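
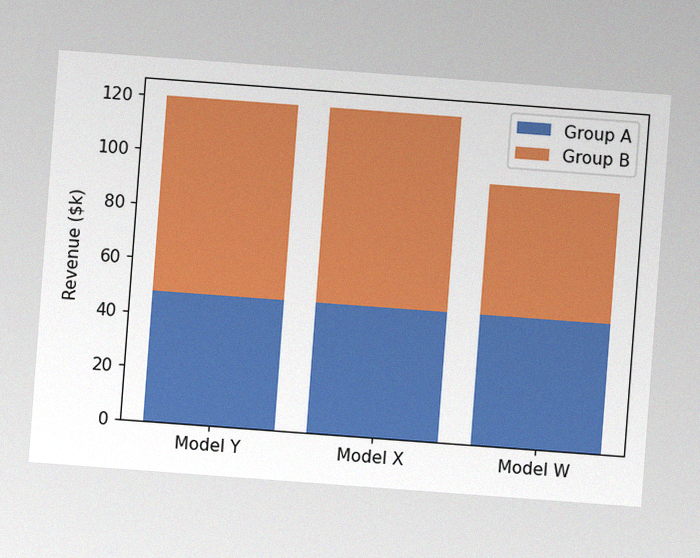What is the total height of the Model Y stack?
$120k

The chart is tilted about 4° clockwise, with some photo noise. The Model Y stack's top reaches $120k on the y-axis.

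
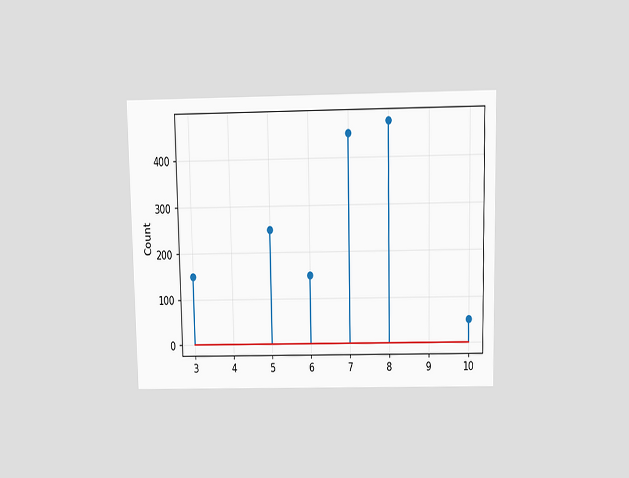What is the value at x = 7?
The chart is viewed slightly from above. The stem at x=7 reaches 450.

450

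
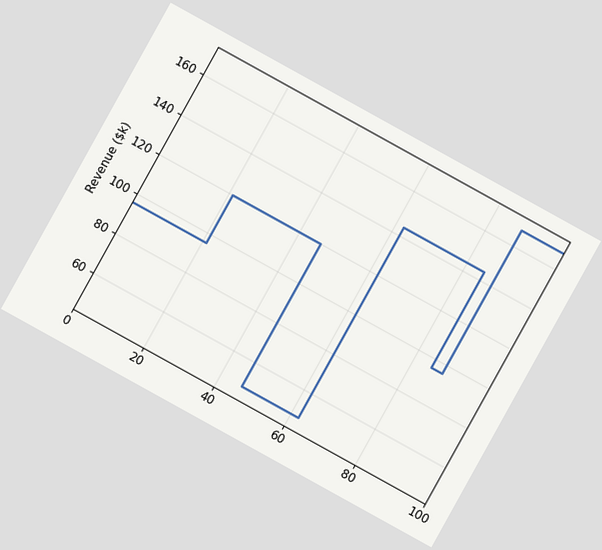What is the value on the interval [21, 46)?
$120k

The chart is tilted about 29° clockwise. On [21, 46) the step sits at $120k.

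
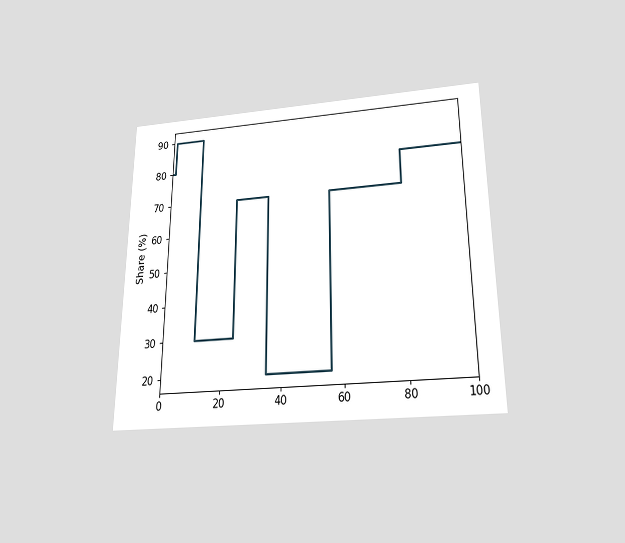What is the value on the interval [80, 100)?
The chart is viewed slightly from below. On [80, 100) the step sits at 80%.

80%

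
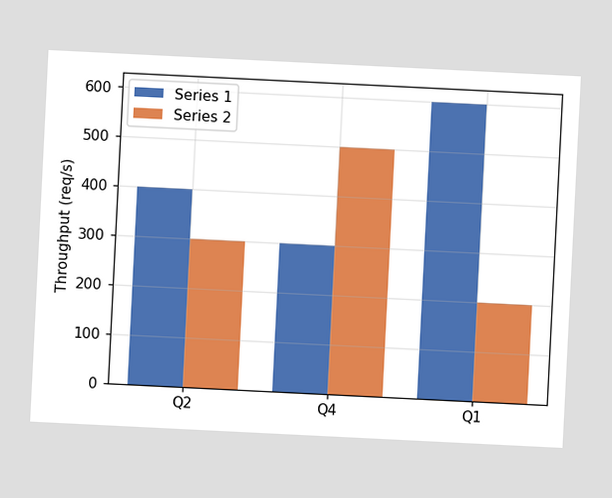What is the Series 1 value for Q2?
The chart is tilted about 3° clockwise. The Series 1 bar at Q2 reaches 400req/s on the y-axis.

400req/s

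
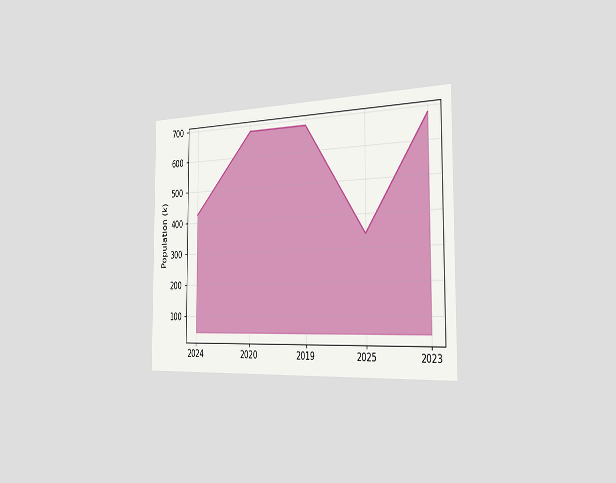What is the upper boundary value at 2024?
425k

The chart is viewed slightly from the right. At 2024 the upper boundary is at 425k.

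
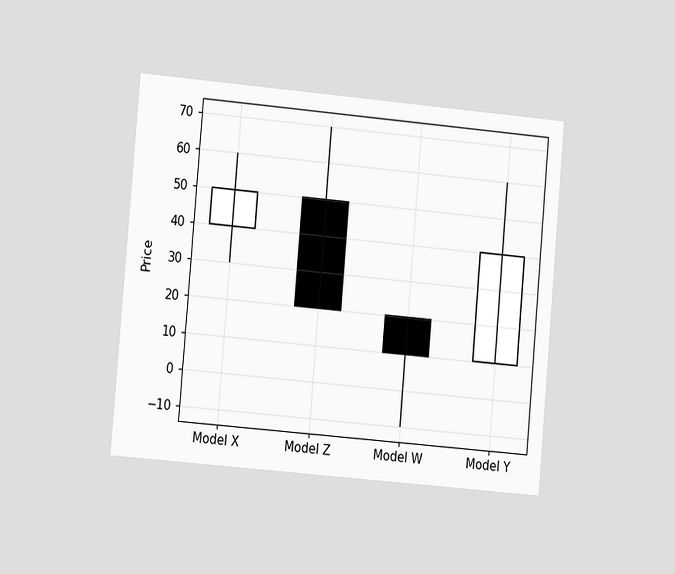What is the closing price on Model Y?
The chart is tilted about 5° clockwise and viewed slightly from the left. The Model Y candle closes at 40.

40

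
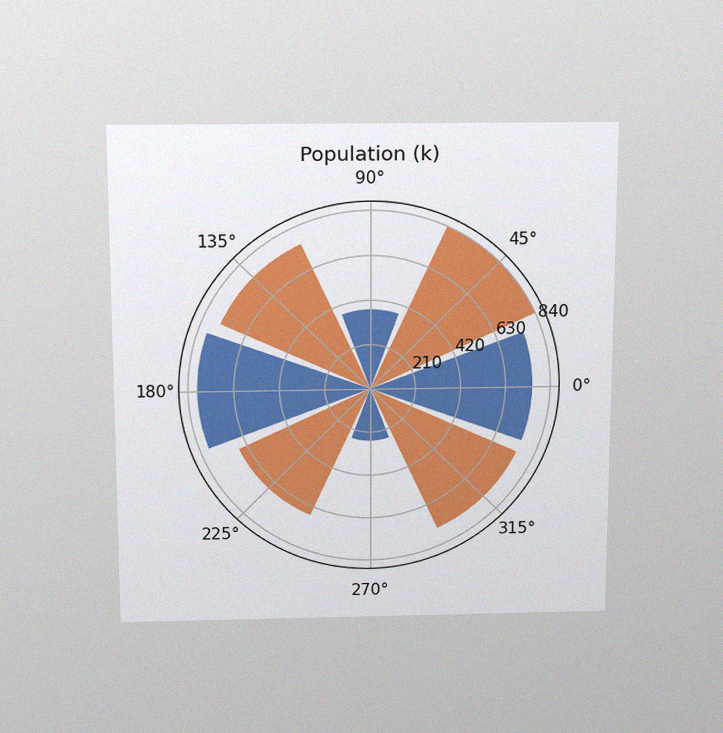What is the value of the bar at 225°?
672k

The chart is viewed slightly from above, with some photo noise. The bar at 225° reaches 672k on the radial axis.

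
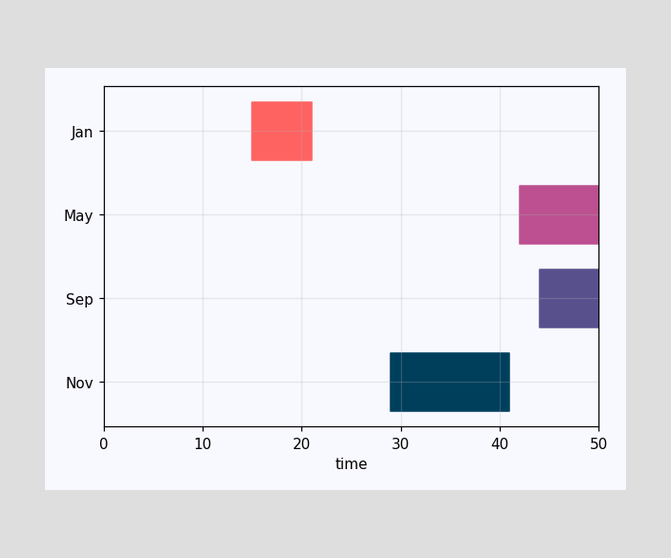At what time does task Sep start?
The Sep bar begins at t=44.

44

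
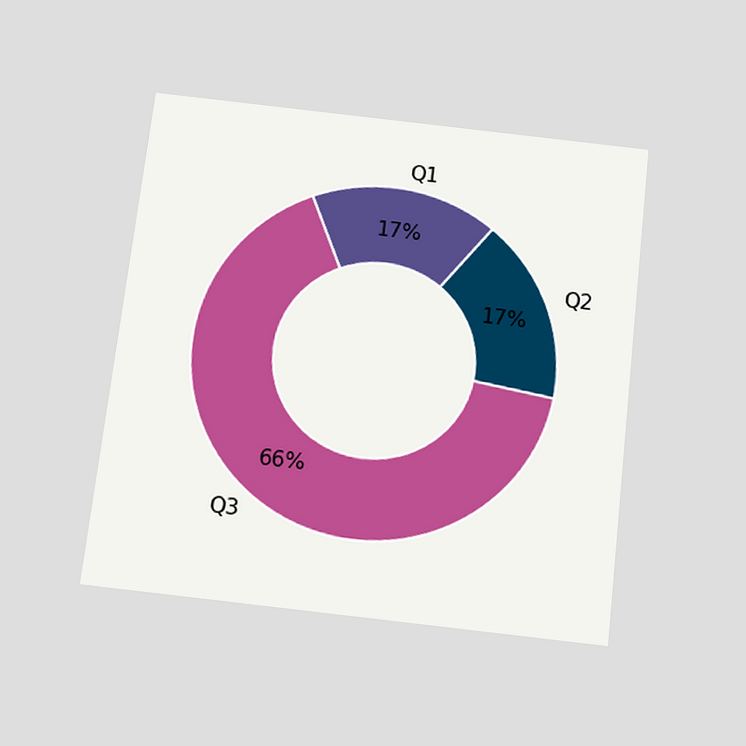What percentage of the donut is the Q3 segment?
The chart is tilted about 7° clockwise and viewed slightly from below. The Q3 segment takes up 66% of the ring.

66%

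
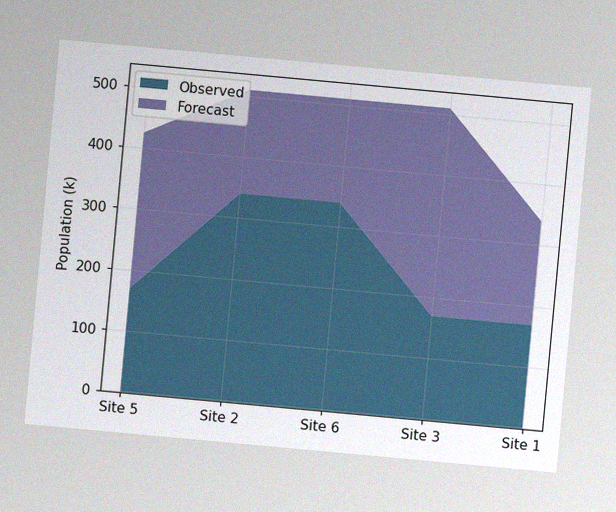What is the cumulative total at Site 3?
The chart is tilted about 5° clockwise, with some photo noise. The stacked total at Site 3 reaches 510k.

510k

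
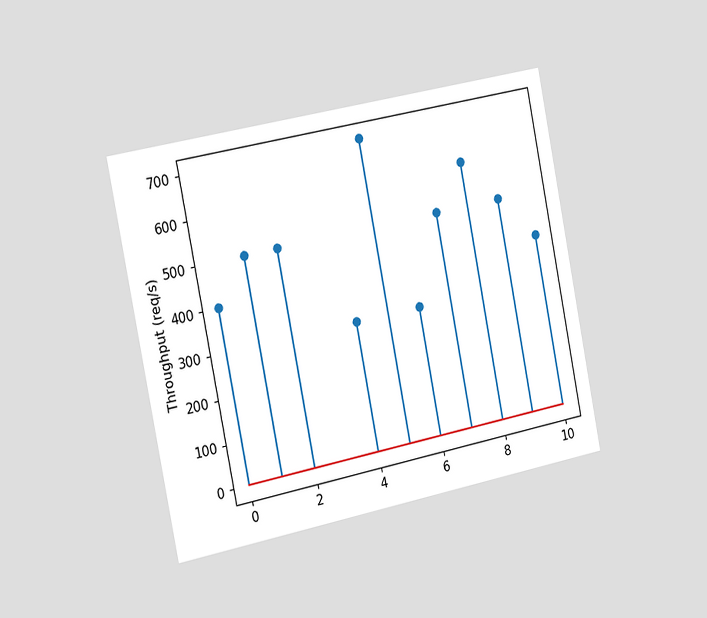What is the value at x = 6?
300req/s

The chart is tilted about 11° counter-clockwise and viewed slightly from the left. The stem at x=6 reaches 300req/s.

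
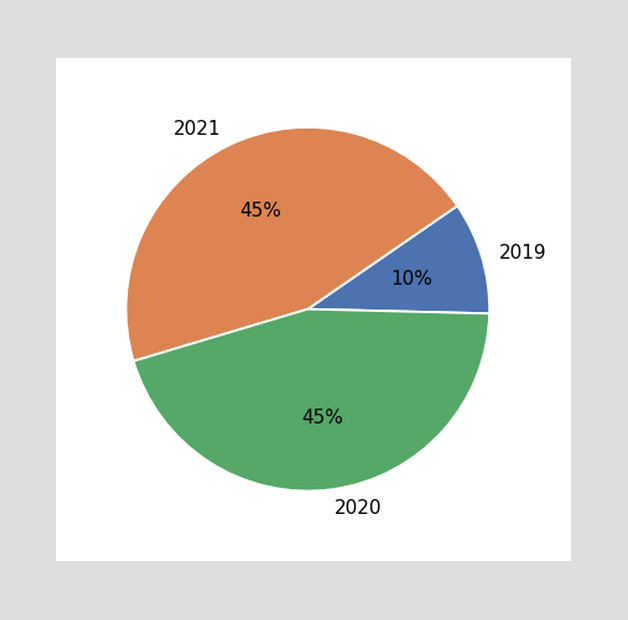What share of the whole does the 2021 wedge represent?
The 2021 slice takes up 45% of the pie.

45%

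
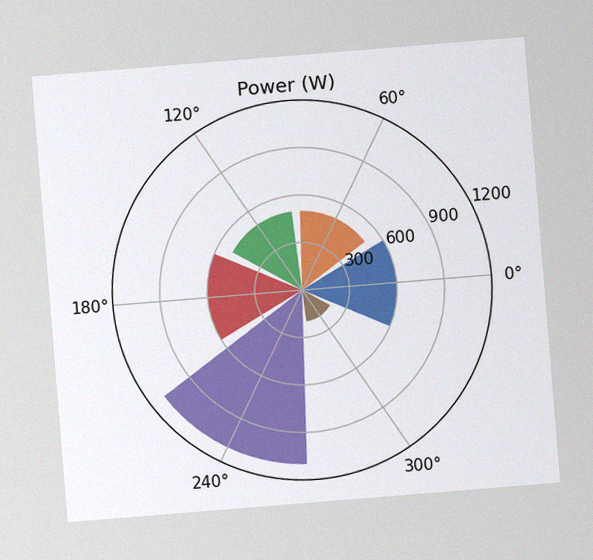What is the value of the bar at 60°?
500W

The chart is tilted about 5° counter-clockwise, with some photo noise. The bar at 60° reaches 500W on the radial axis.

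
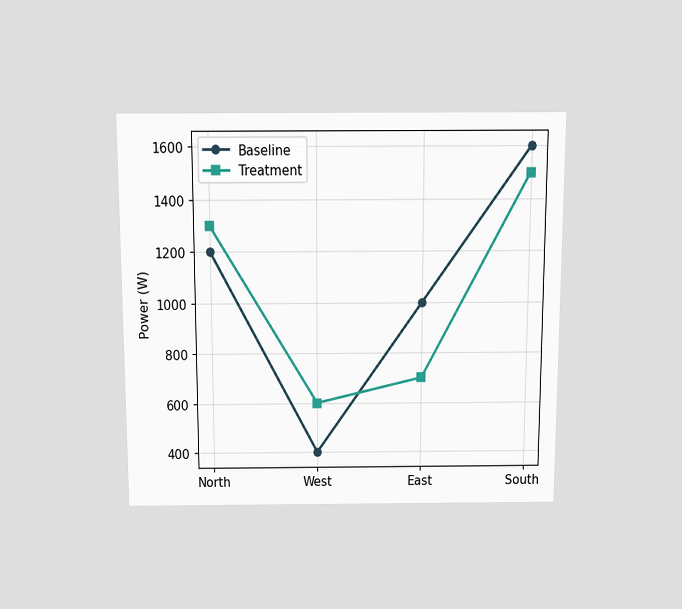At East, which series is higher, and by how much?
Baseline, by 300W

The chart is viewed slightly from above. At East, Baseline sits above the other line by 300W.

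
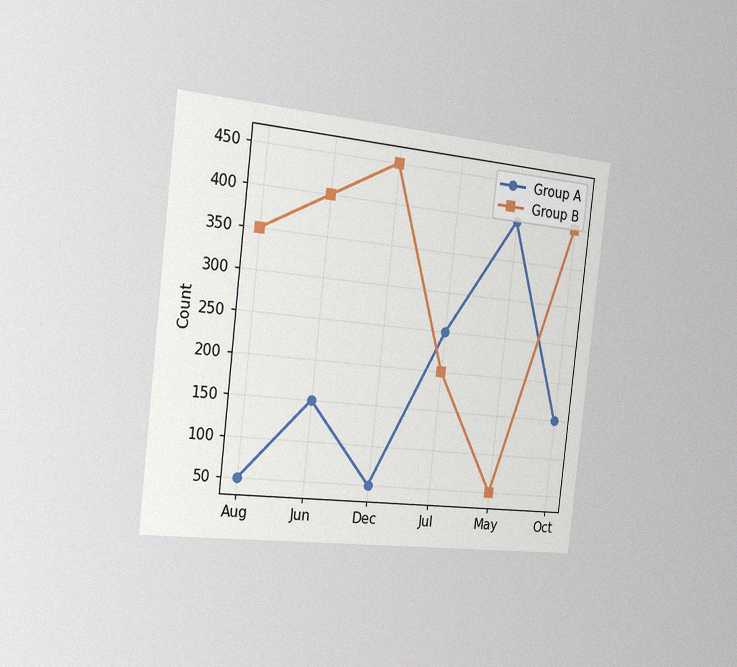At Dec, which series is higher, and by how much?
Group B, by 400

The chart is tilted about 6° clockwise and viewed slightly from the left, with some photo noise. At Dec, Group B sits above the other line by 400.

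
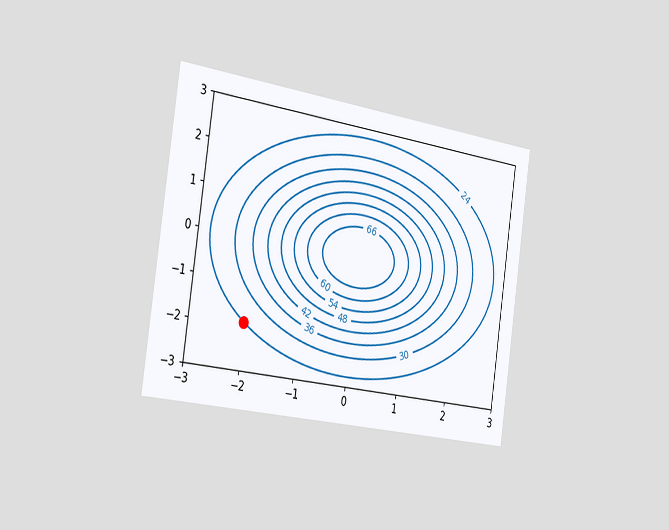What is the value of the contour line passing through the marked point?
24

The chart is tilted about 8° clockwise and viewed slightly from the left. The marked point sits on the contour labelled 24.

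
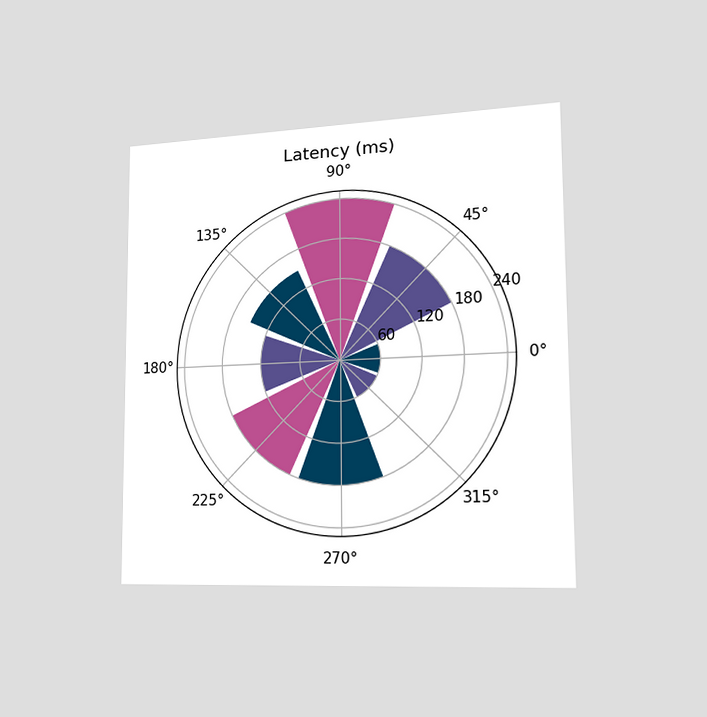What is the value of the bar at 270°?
180ms

The chart is viewed slightly from the right. The bar at 270° reaches 180ms on the radial axis.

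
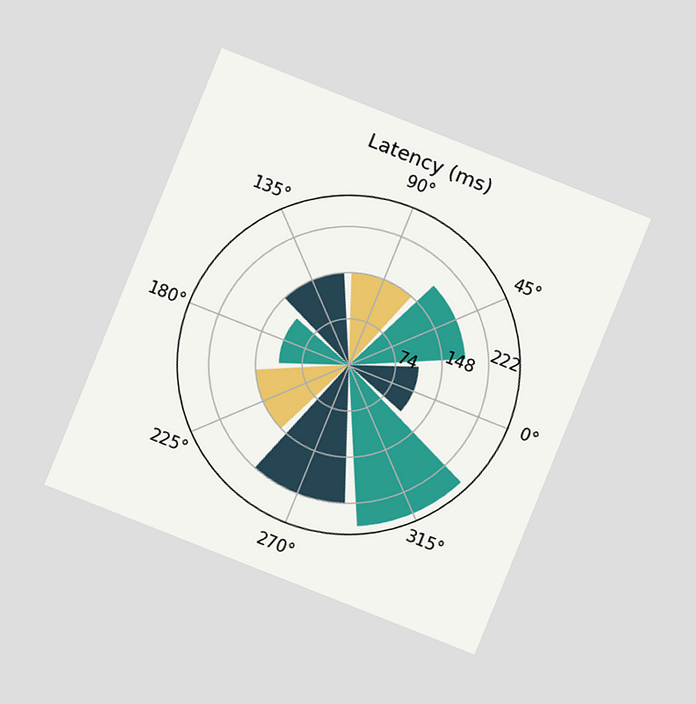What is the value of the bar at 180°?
The chart is tilted about 22° clockwise and viewed at a slight angle. The bar at 180° reaches 111ms on the radial axis.

111ms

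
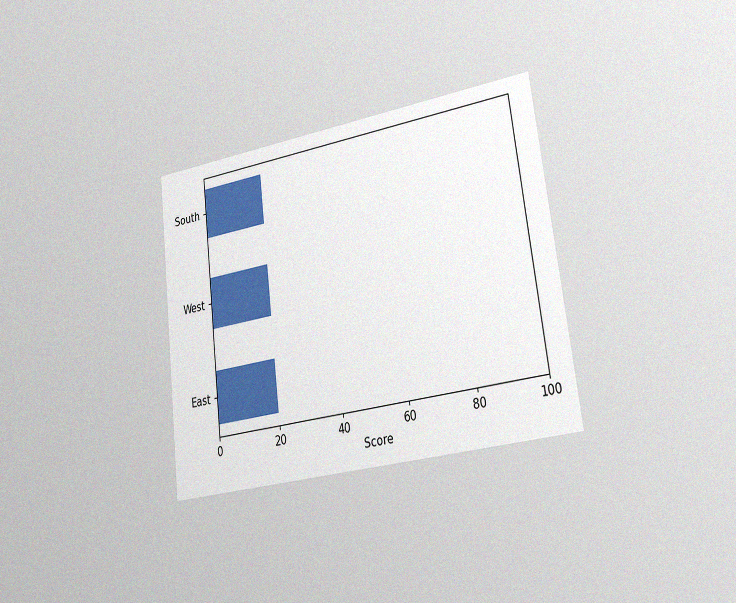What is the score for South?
20

The chart is tilted about 7° counter-clockwise and viewed slightly from the right, with some photo noise. Reading along the chart's x-axis, the South bar reaches 20.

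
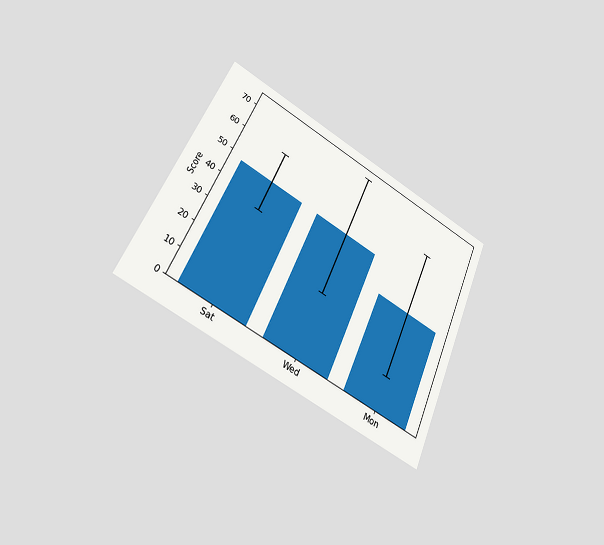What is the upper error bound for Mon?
60

The chart is tilted about 24° clockwise and viewed at a slight angle. The Mon bar's upper whisker reaches 60.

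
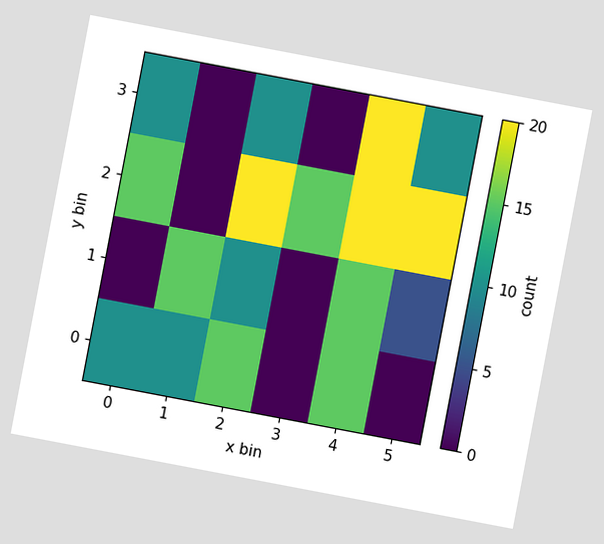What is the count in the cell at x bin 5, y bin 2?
20

The chart is tilted about 11° clockwise. Matching the cell (5, 2) against the colorbar gives 20.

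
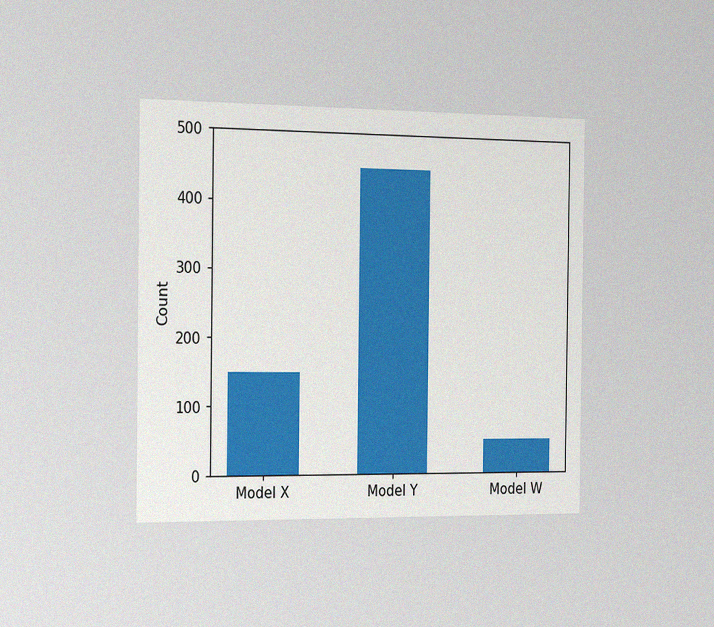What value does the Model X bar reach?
The chart is viewed slightly from the left, with some photo noise. Reading along the chart's y-axis, the Model X bar reaches 150.

150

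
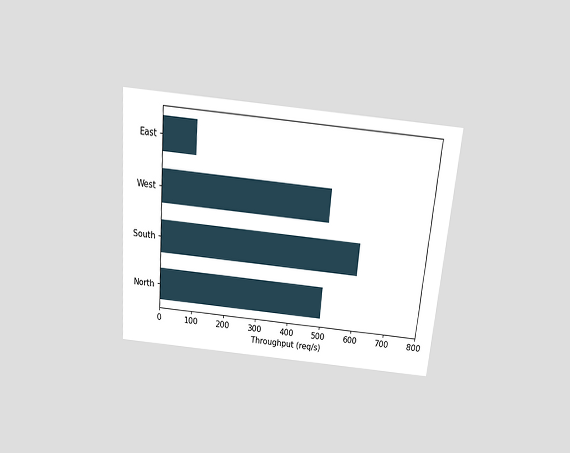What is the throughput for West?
The chart is tilted about 5° clockwise and viewed slightly from above. Reading along the chart's x-axis, the West bar reaches 500req/s.

500req/s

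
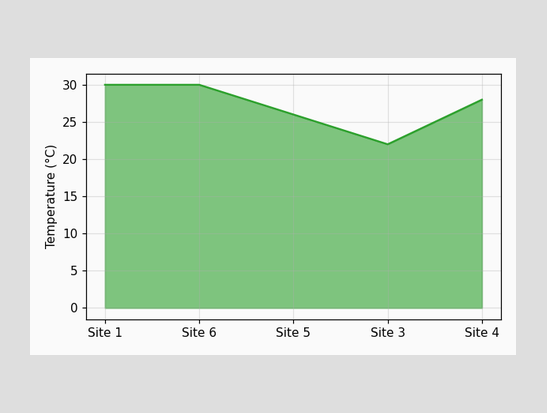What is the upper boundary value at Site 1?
30°C

At Site 1 the upper boundary is at 30°C.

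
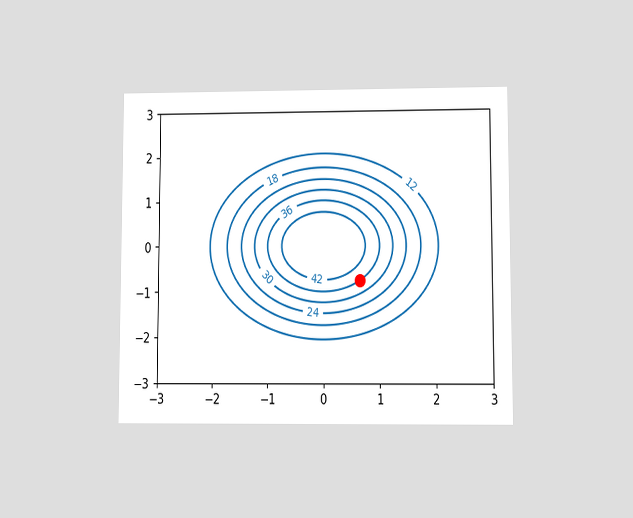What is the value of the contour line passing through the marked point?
The chart is viewed at a slight angle. The marked point sits on the contour labelled 36.

36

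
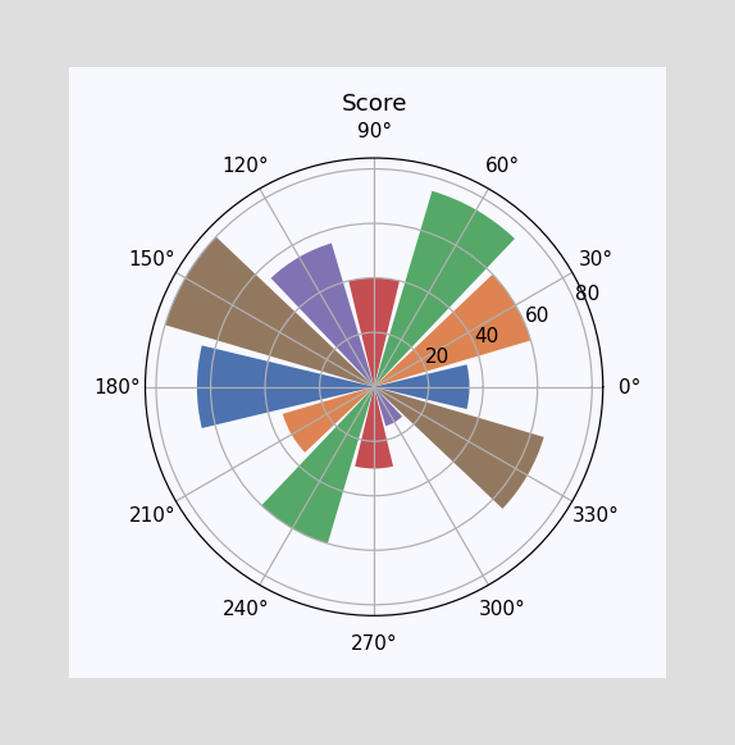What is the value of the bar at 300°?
15

The bar at 300° reaches 15 on the radial axis.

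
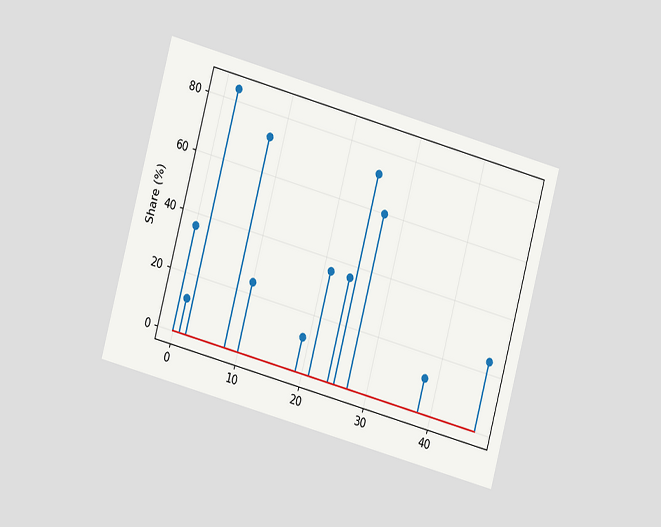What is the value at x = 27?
The chart is tilted about 15° clockwise and viewed at a slight angle. The stem at x=27 reaches 60%.

60%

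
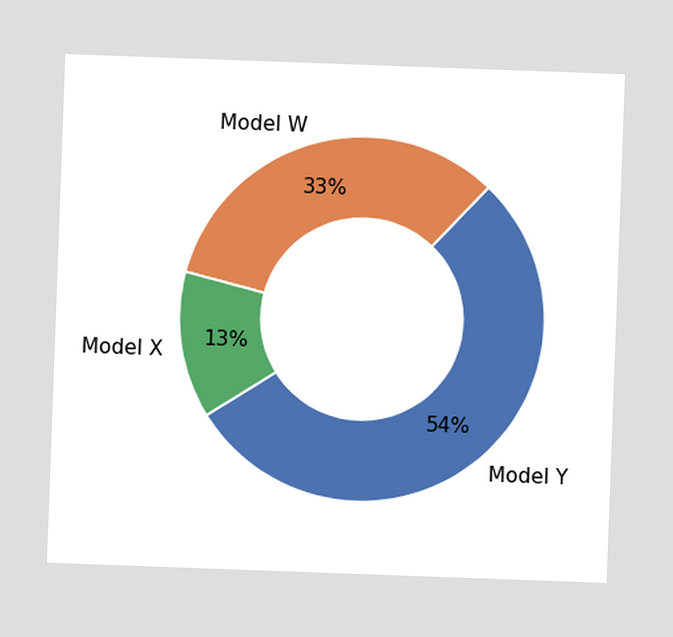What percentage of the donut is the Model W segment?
The chart is tilted about 2° clockwise. The Model W segment takes up 33% of the ring.

33%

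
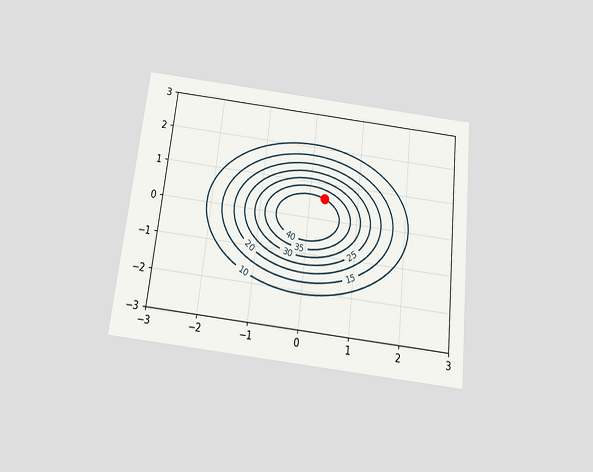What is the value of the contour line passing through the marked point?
The chart is tilted about 6° clockwise and viewed slightly from below. The marked point sits on the contour labelled 40.

40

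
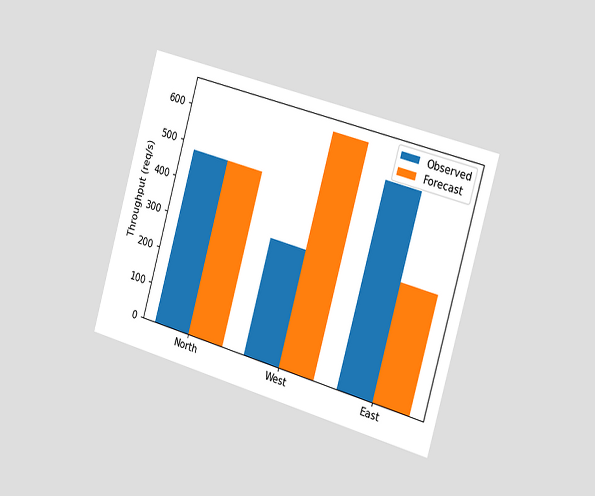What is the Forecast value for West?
The chart is tilted about 16° clockwise and viewed slightly from the right. The Forecast bar at West reaches 640req/s on the y-axis.

640req/s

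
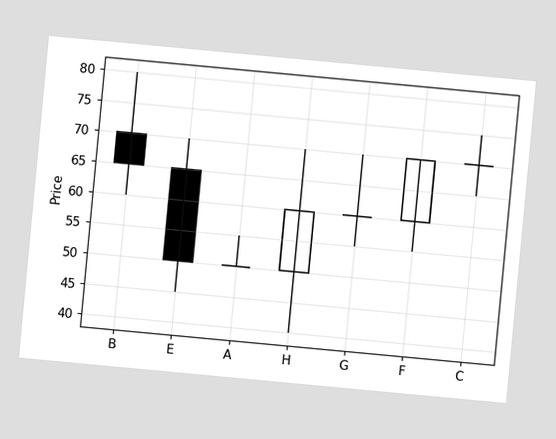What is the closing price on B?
65

The chart is tilted about 5° clockwise. The B candle closes at 65.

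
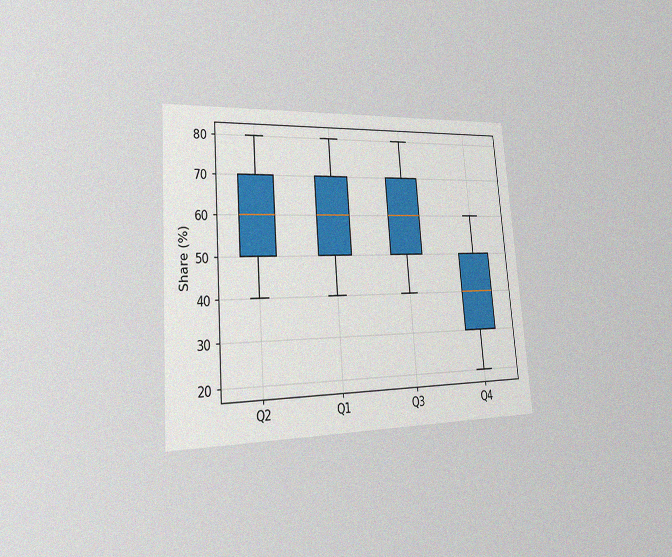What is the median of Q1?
The chart is tilted about 5° counter-clockwise and viewed slightly from the left, with some photo noise. The median line in the Q1 box sits at 60%.

60%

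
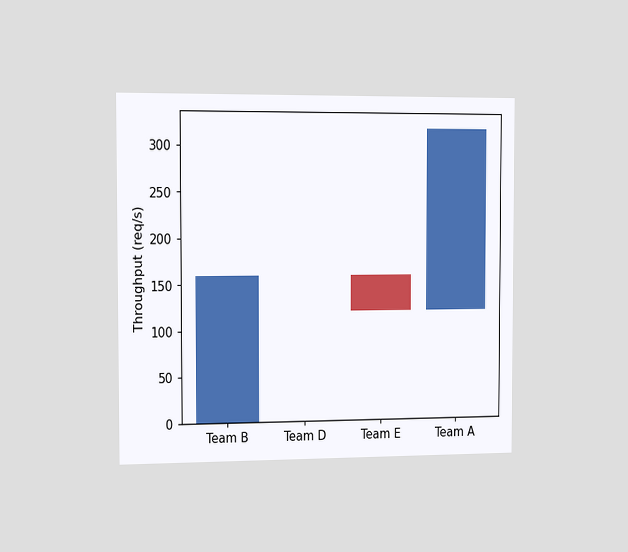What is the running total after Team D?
The chart is viewed slightly from the left. After Team D the running total reaches 160req/s.

160req/s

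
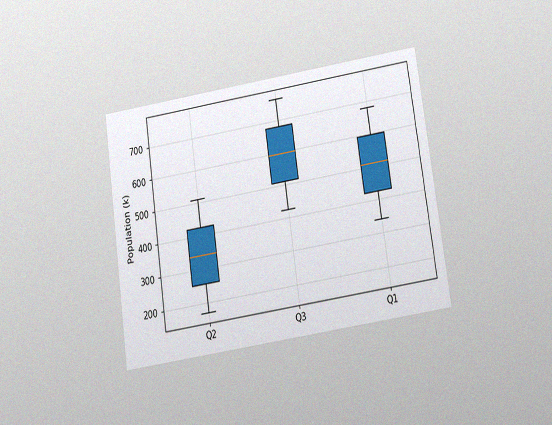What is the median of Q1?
The chart is tilted about 8° counter-clockwise and viewed slightly from below, with some photo noise. The median line in the Q1 box sits at 510k.

510k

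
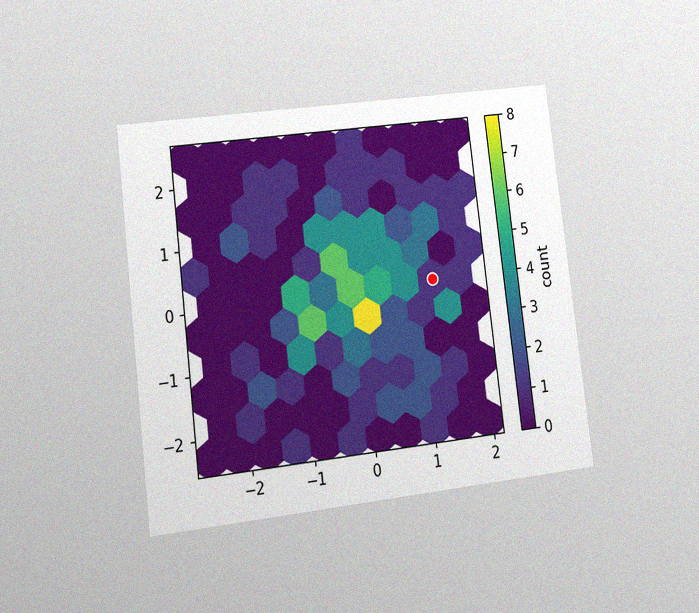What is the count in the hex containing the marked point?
1

The chart is tilted about 7° counter-clockwise and viewed at a slight angle, with some photo noise. The marked hex reads 1 on the colorbar.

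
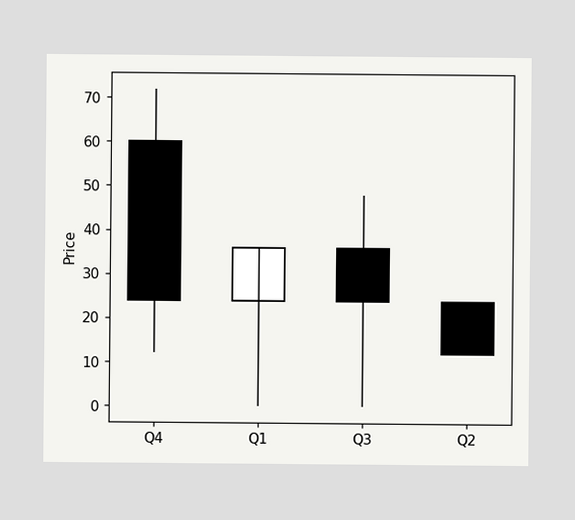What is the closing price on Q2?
The Q2 candle closes at 12.

12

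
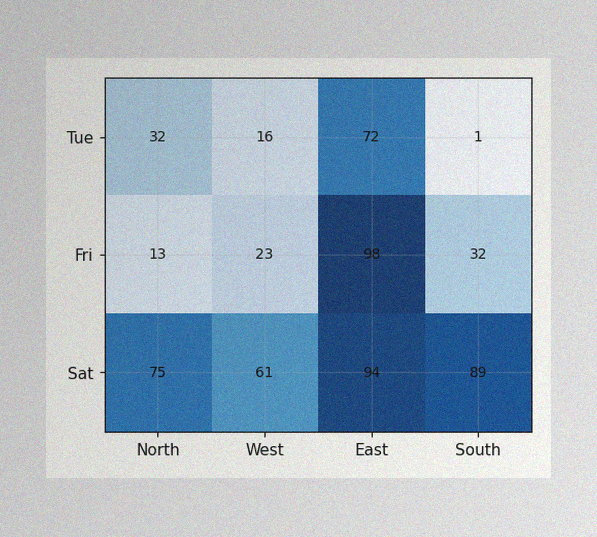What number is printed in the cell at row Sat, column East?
The image has some photo noise and uneven lighting. The (Sat, East) cell reads 94.

94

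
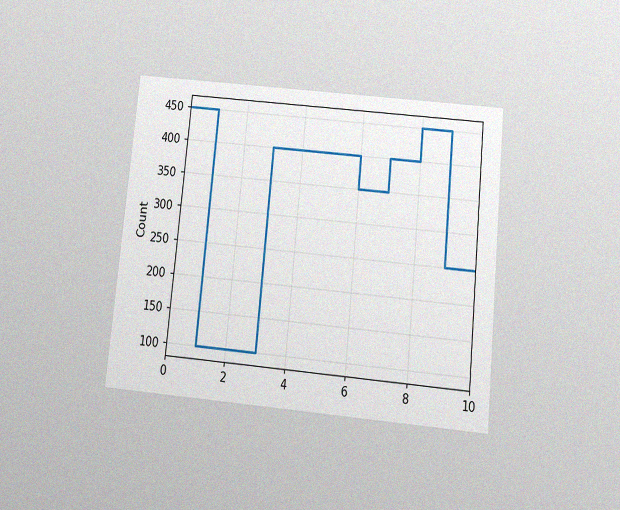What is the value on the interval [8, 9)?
The chart is tilted about 6° clockwise and viewed slightly from below, with some photo noise. On [8, 9) the step sits at 450.

450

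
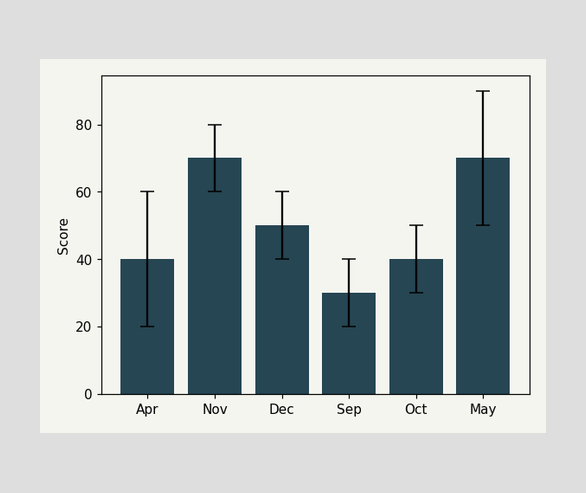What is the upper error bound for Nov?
80

The Nov bar's upper whisker reaches 80.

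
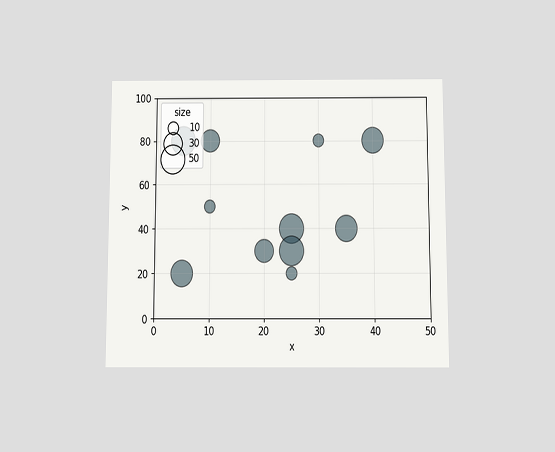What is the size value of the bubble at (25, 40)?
50

The chart is viewed slightly from below. Matching the bubble at (25, 40) against the size legend gives 50.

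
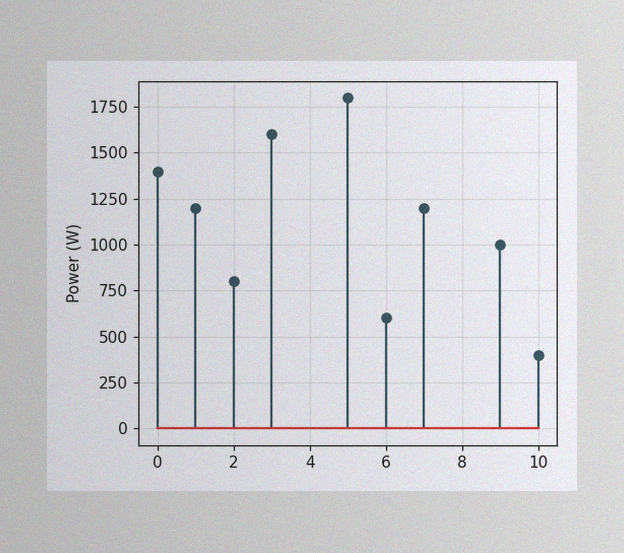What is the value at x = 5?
The image has some photo noise and uneven lighting. The stem at x=5 reaches 1800W.

1800W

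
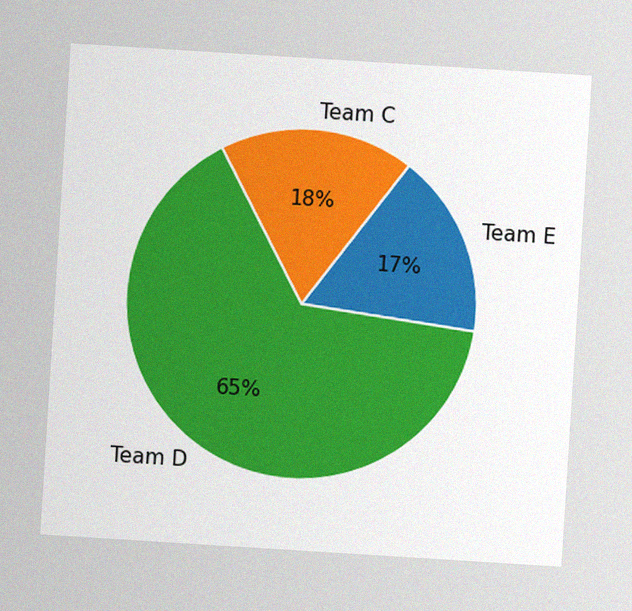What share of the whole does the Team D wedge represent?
The chart is tilted about 4° clockwise, with some photo noise. The Team D slice takes up 65% of the pie.

65%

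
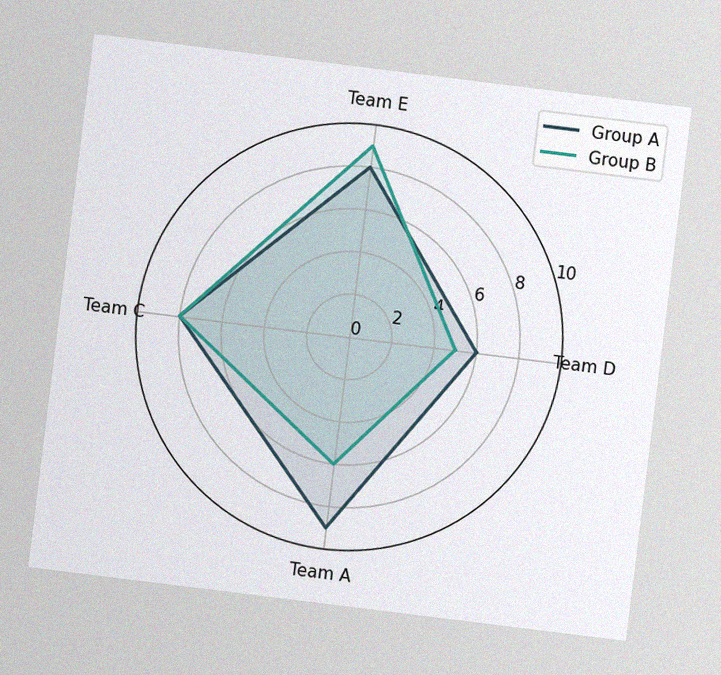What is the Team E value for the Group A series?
The chart is tilted about 7° clockwise, with some photo noise. On the Team E axis, Group A reaches 8.

8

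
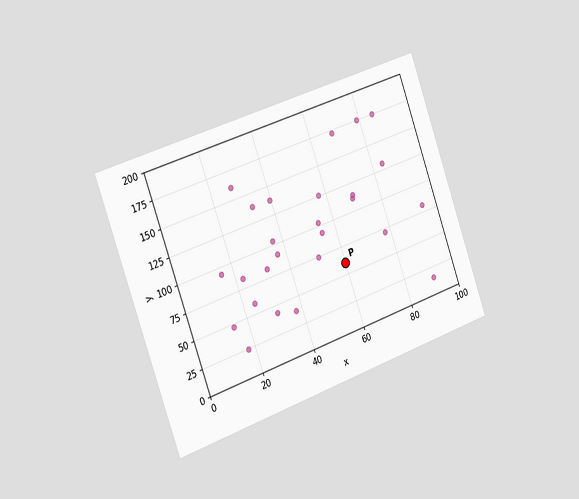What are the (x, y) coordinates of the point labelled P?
The chart is tilted about 20° counter-clockwise and viewed slightly from the left. Following the gridlines from P to each axis, P sits at (60, 60).

(60, 60)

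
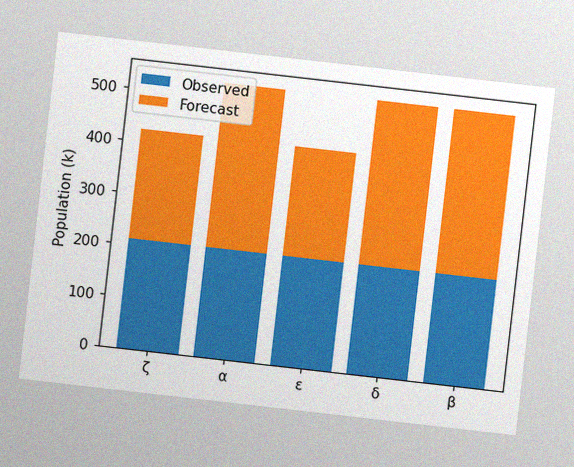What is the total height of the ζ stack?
424k

The chart is tilted about 7° clockwise, with some photo noise. The ζ stack's top reaches 424k on the y-axis.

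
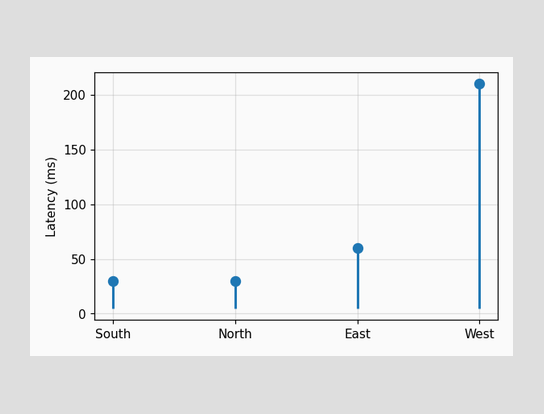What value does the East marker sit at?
The East marker sits at 60ms.

60ms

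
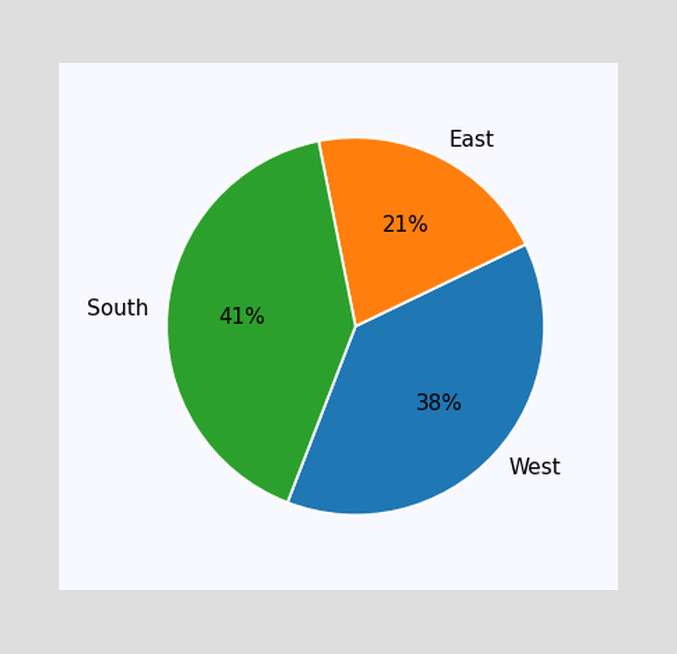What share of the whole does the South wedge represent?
41%

The South slice takes up 41% of the pie.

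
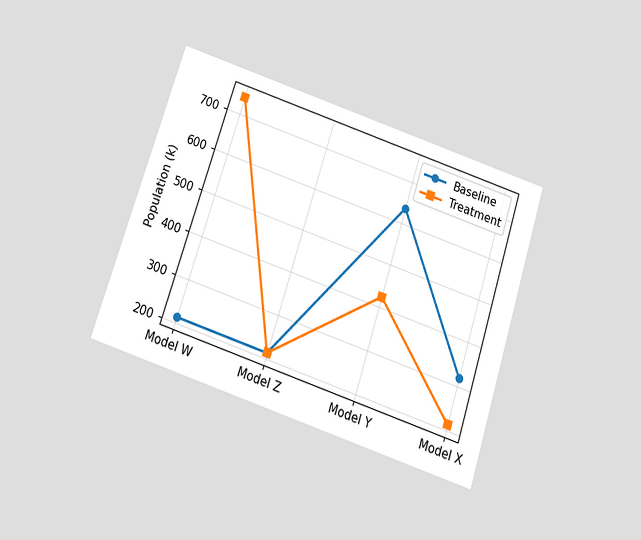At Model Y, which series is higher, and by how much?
The chart is tilted about 18° clockwise and viewed slightly from below. At Model Y, Baseline sits above the other line by 212k.

Baseline, by 212k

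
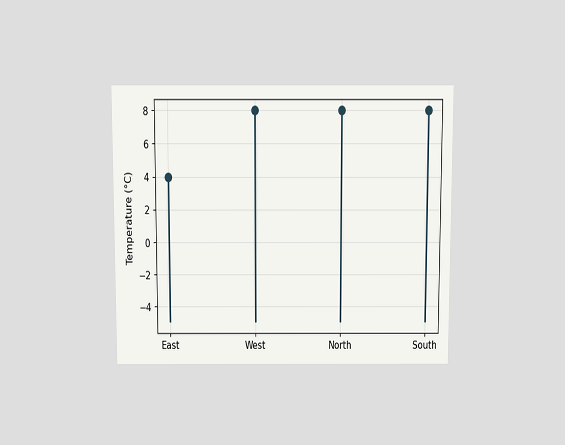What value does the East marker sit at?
The chart is viewed slightly from above. The East marker sits at 4°C.

4°C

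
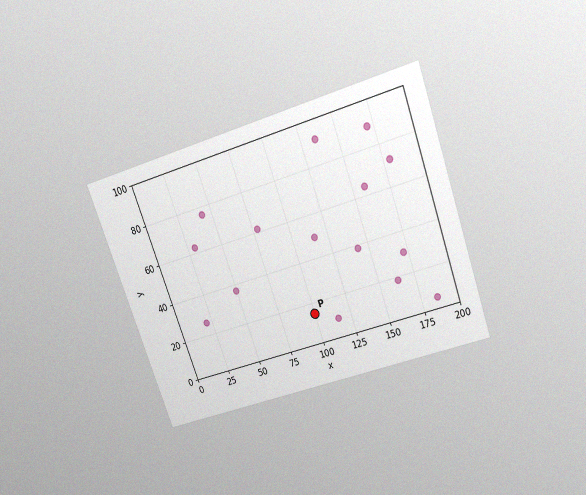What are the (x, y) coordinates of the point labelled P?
The chart is tilted about 20° counter-clockwise and viewed slightly from above, with some photo noise. Following the gridlines from P to each axis, P sits at (100, 15).

(100, 15)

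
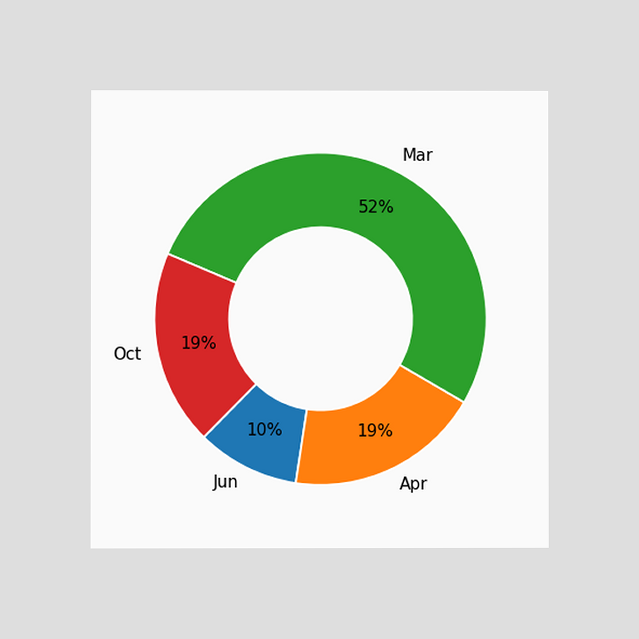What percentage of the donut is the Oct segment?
The chart is viewed at a slight angle. The Oct segment takes up 19% of the ring.

19%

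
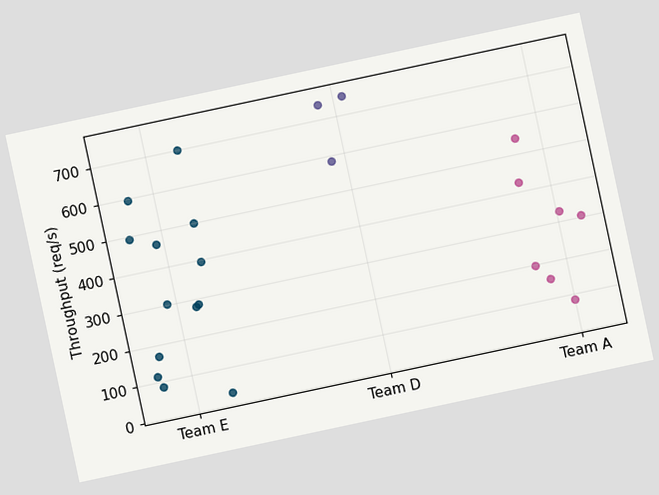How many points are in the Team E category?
The chart is tilted about 12° counter-clockwise. Counting the markers in the Team E column gives 13.

13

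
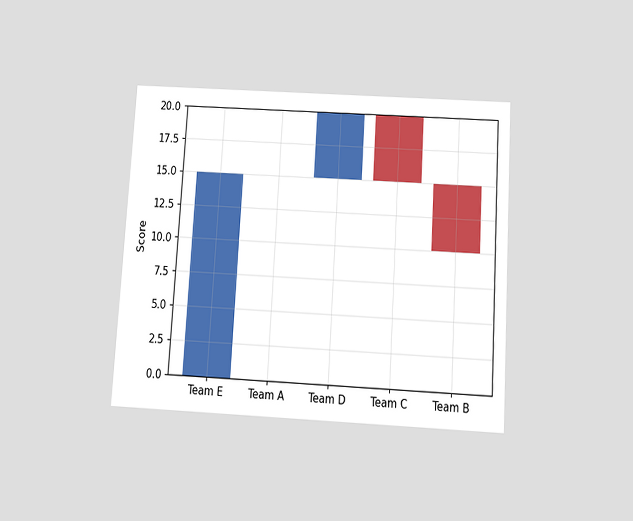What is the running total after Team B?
The chart is tilted about 4° clockwise and viewed slightly from below. After Team B the running total reaches 10.

10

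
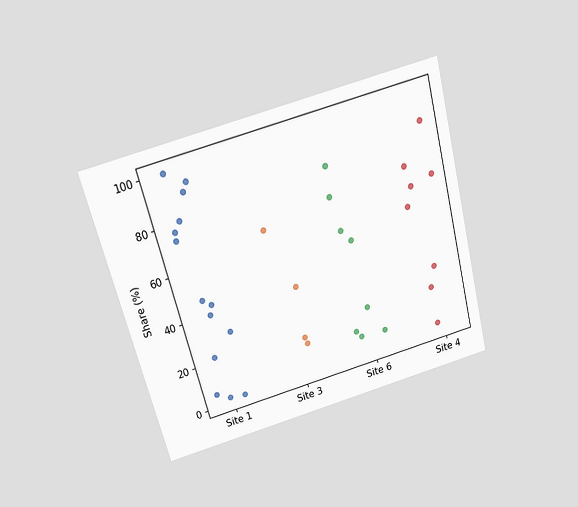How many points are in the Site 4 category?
The chart is tilted about 15° counter-clockwise and viewed slightly from above. Counting the markers in the Site 4 column gives 8.

8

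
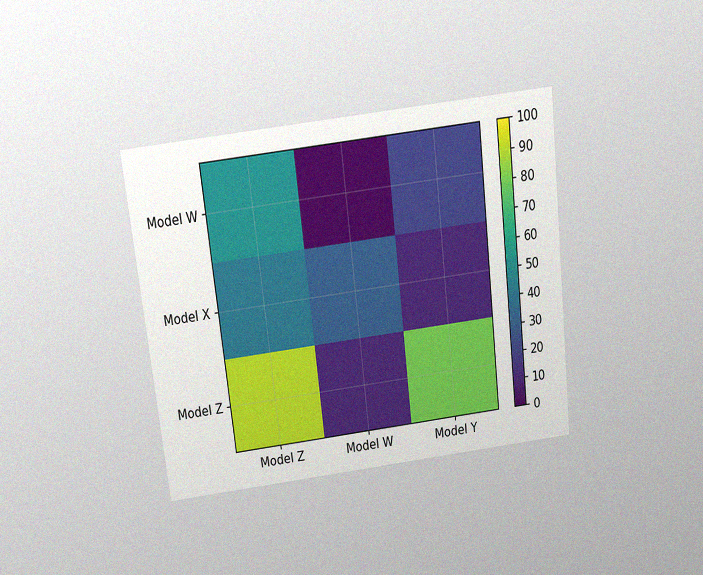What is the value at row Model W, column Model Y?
20

The chart is tilted about 7° counter-clockwise and viewed slightly from above, with some photo noise. Matching cell (Model W, Model Y) against the colorbar gives 20.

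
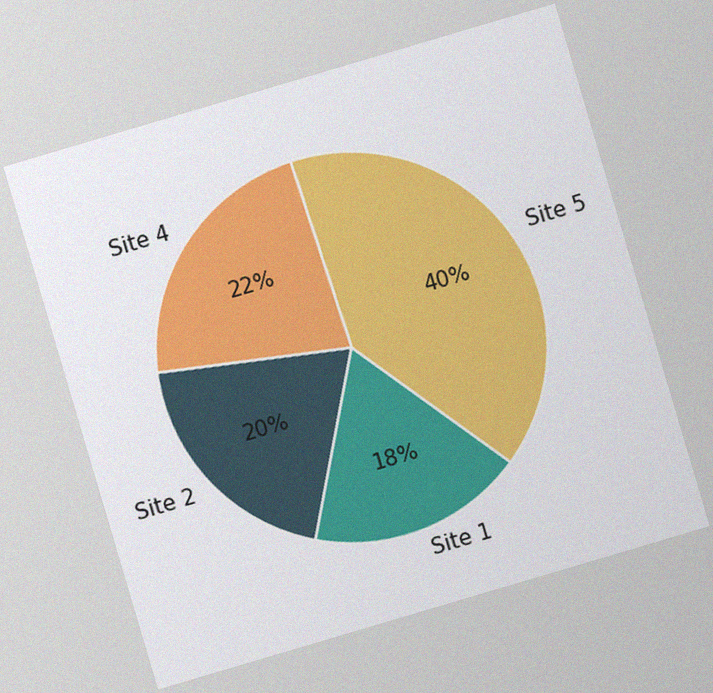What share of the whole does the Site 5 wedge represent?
The chart is tilted about 17° counter-clockwise, with some photo noise. The Site 5 slice takes up 40% of the pie.

40%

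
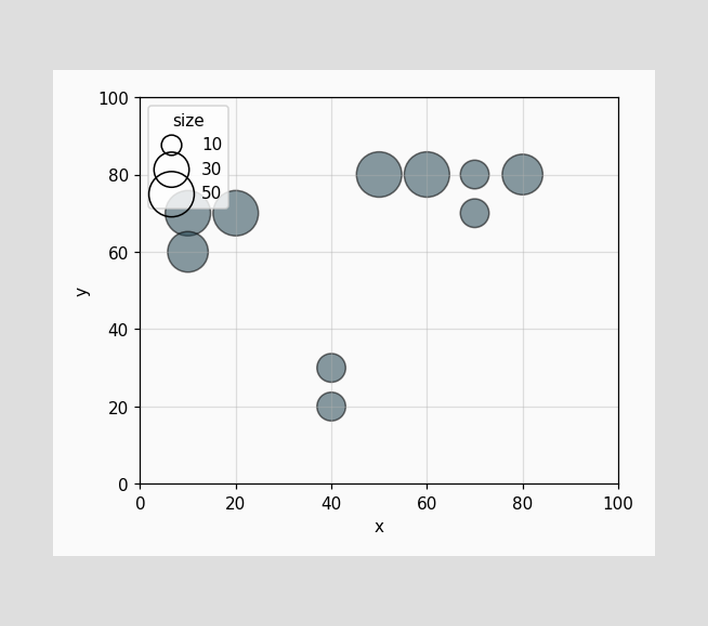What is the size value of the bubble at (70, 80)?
20

Matching the bubble at (70, 80) against the size legend gives 20.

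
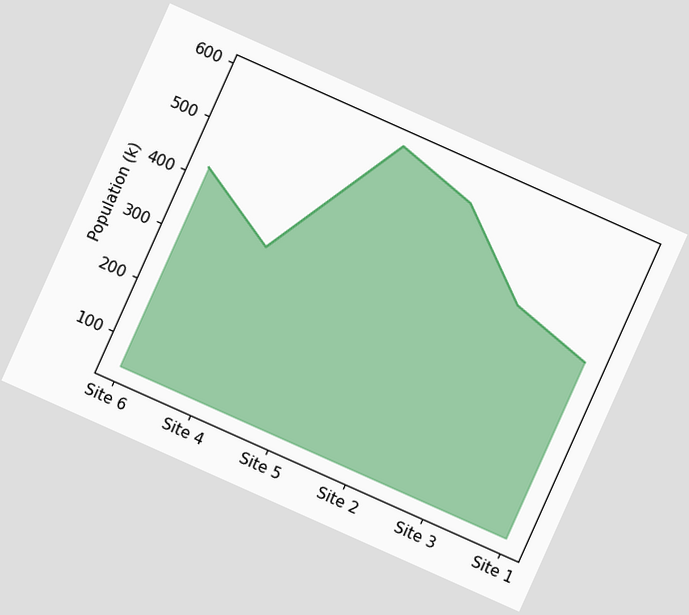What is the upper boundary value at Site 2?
The chart is tilted about 24° clockwise. At Site 2 the upper boundary is at 546k.

546k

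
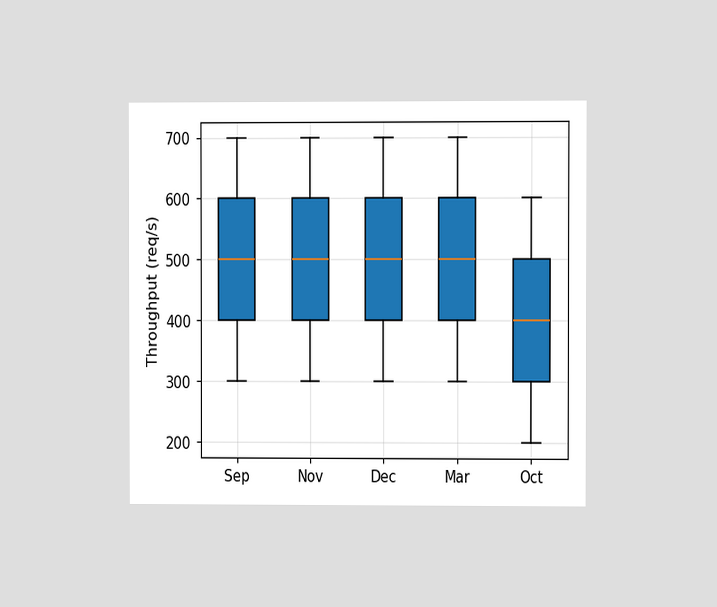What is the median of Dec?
The chart is viewed at a slight angle. The median line in the Dec box sits at 500req/s.

500req/s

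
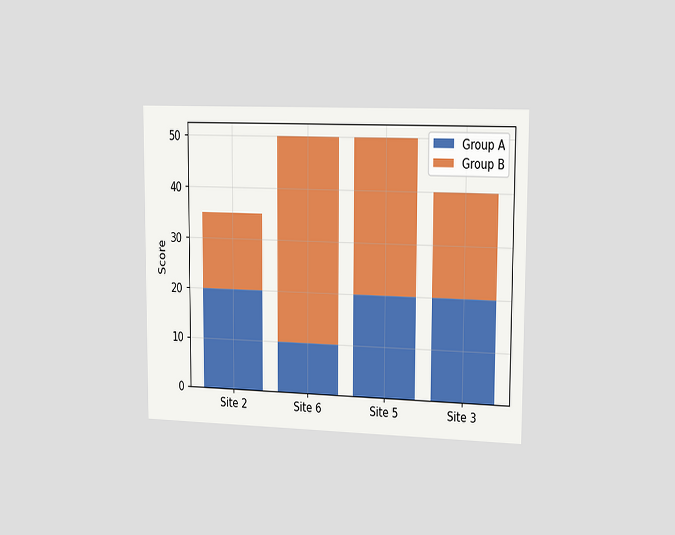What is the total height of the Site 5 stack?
50

The chart is viewed slightly from the right. The Site 5 stack's top reaches 50 on the y-axis.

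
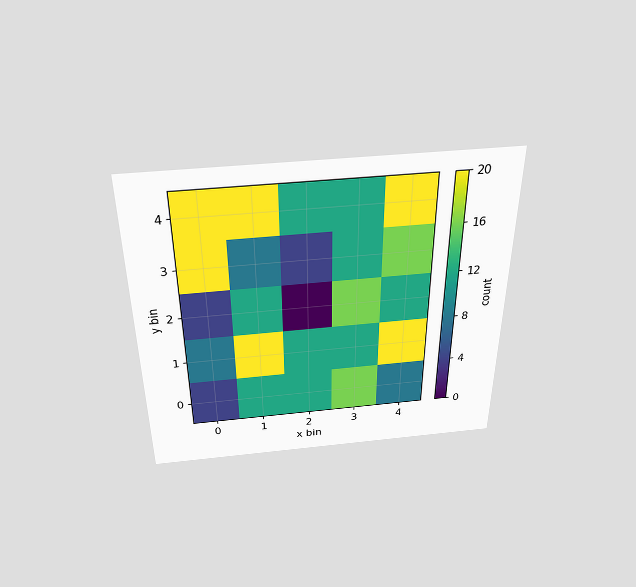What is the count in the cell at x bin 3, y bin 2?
The chart is viewed slightly from above. Matching the cell (3, 2) against the colorbar gives 16.

16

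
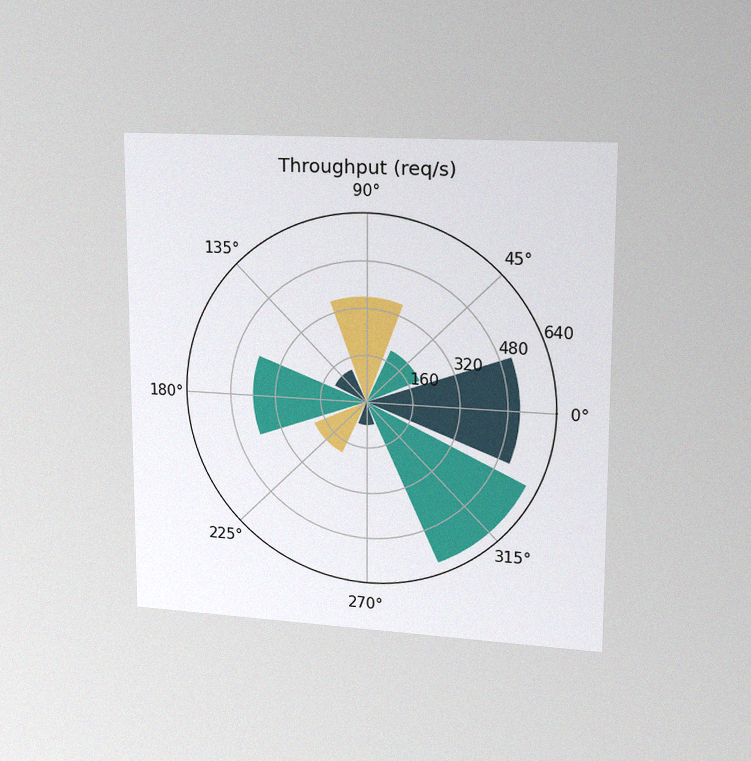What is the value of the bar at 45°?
200req/s

The chart is viewed slightly from the right, with some photo noise. The bar at 45° reaches 200req/s on the radial axis.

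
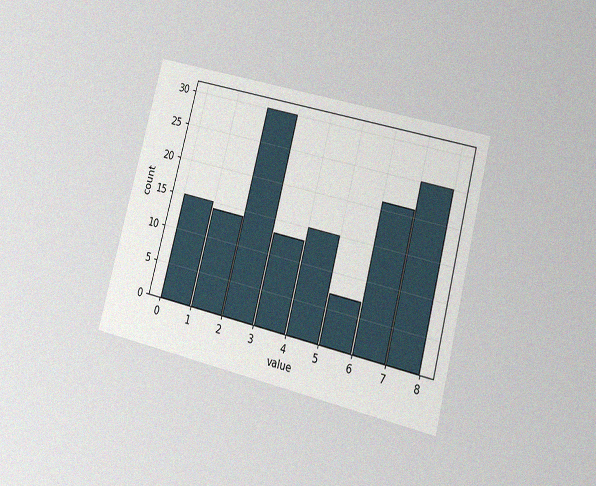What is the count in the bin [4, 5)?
The chart is tilted about 15° clockwise and viewed at a slight angle, with some photo noise. The [4, 5) bin has height 15.

15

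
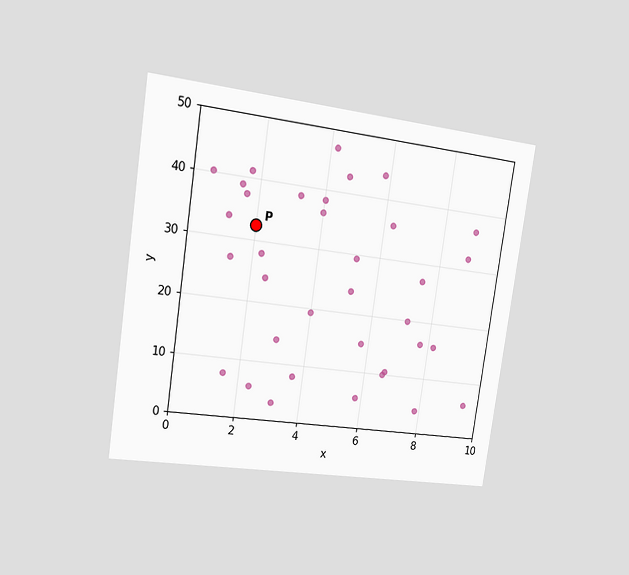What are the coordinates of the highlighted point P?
(2, 32.5)

The chart is tilted about 8° clockwise and viewed slightly from the left. Following the gridlines from P to each axis, P sits at (2, 32.5).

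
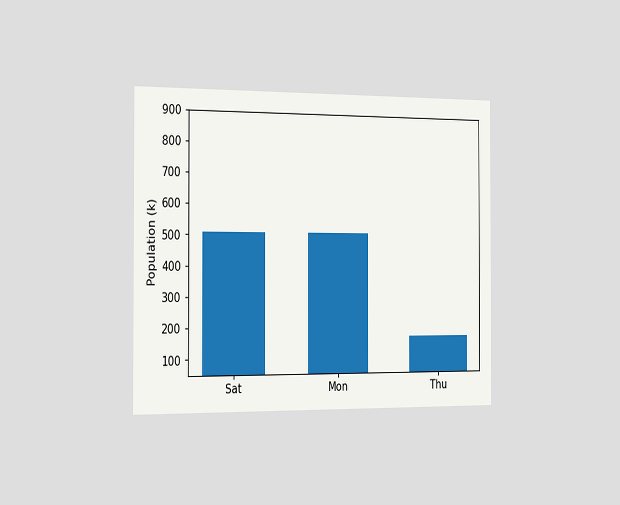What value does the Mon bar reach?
510k

The chart is viewed slightly from the left. Reading along the chart's y-axis, the Mon bar reaches 510k.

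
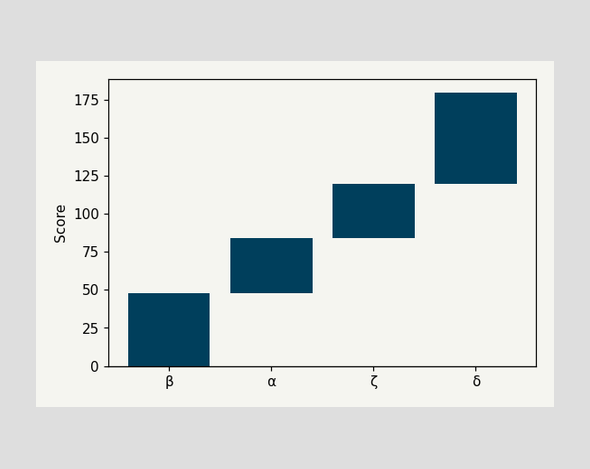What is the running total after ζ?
After ζ the running total reaches 120.

120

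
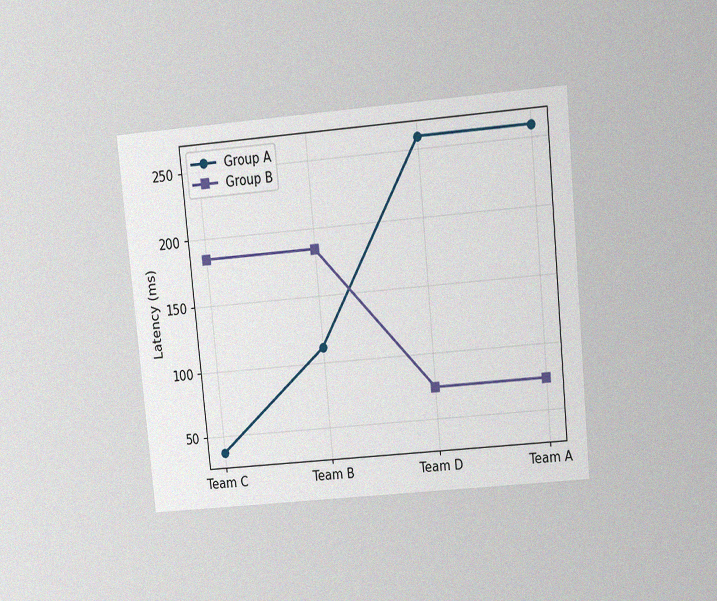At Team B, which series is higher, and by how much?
The chart is tilted about 5° counter-clockwise and viewed slightly from above, with some photo noise. At Team B, Group B sits above the other line by 74ms.

Group B, by 74ms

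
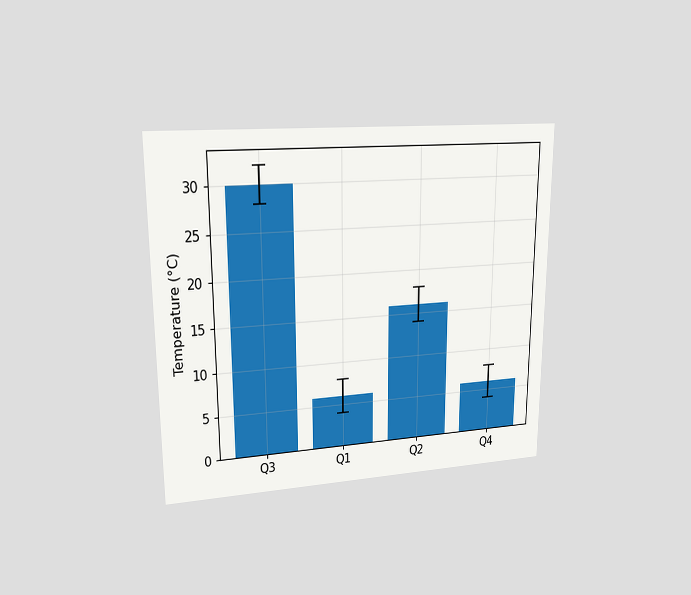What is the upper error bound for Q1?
The chart is viewed at a slight angle. The Q1 bar's upper whisker reaches 8°C.

8°C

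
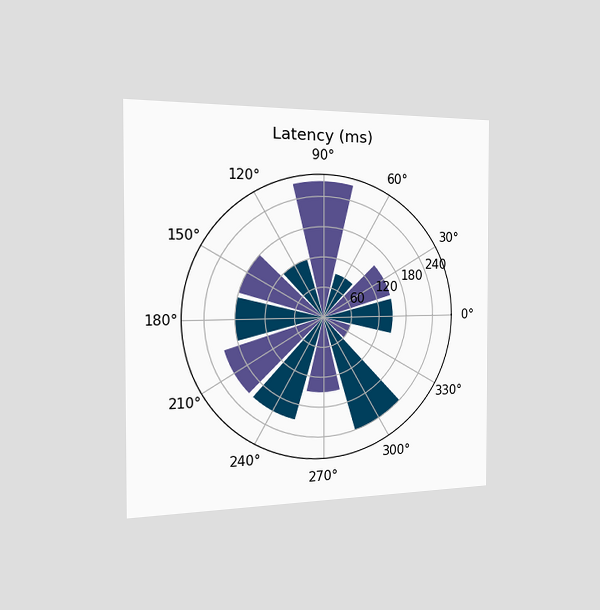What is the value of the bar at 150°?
The chart is viewed slightly from the left. The bar at 150° reaches 180ms on the radial axis.

180ms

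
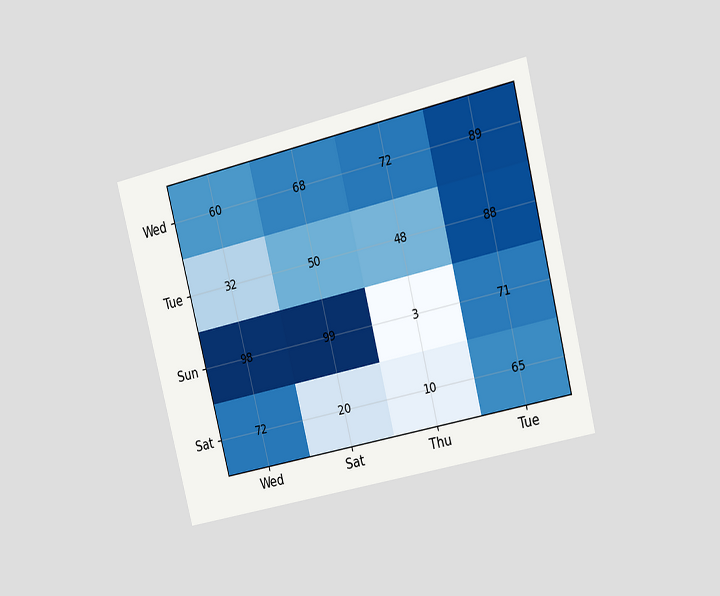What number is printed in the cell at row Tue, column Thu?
48

The chart is tilted about 14° counter-clockwise and viewed slightly from the right. The (Tue, Thu) cell reads 48.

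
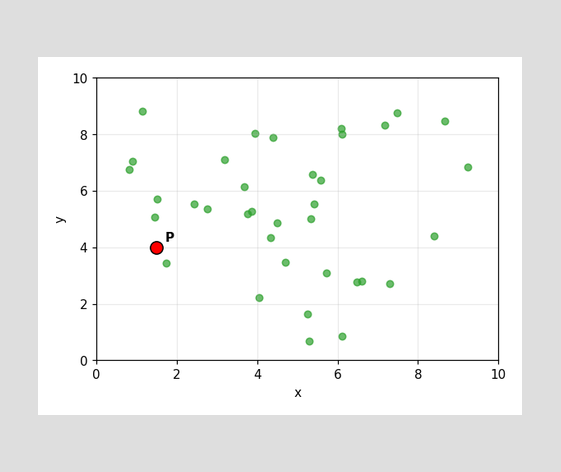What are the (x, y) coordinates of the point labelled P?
Following the gridlines from P to each axis, P sits at (1.5, 4).

(1.5, 4)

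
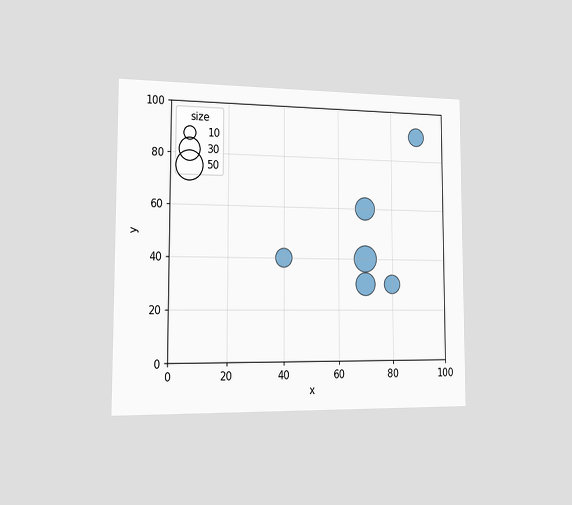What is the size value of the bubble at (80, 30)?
20

The chart is viewed slightly from the left. Matching the bubble at (80, 30) against the size legend gives 20.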